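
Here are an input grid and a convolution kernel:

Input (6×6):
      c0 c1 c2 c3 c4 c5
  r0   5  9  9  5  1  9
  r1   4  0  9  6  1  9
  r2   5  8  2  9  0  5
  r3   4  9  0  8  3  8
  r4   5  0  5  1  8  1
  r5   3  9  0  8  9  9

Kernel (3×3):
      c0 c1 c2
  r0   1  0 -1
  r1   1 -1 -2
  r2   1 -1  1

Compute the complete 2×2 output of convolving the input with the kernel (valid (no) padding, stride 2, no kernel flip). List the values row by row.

Output[0,0]: The receptive field on the input at this output position is [5 9 9 / 4 0 9 / 5 8 2]. Elementwise product with the kernel and sum: 5·1 + 9·-1 + 4·1 + 0·-1 + 9·-2 + 5·1 + 8·-1 + 2·1.
Output[0,1]: The receptive field on the input at this output position is [9 5 1 / 9 6 1 / 2 9 0]. Elementwise product with the kernel and sum: 9·1 + 1·-1 + 9·1 + 6·-1 + 1·-2 + 2·1 + 9·-1 + 0·1.

-19 2
8 0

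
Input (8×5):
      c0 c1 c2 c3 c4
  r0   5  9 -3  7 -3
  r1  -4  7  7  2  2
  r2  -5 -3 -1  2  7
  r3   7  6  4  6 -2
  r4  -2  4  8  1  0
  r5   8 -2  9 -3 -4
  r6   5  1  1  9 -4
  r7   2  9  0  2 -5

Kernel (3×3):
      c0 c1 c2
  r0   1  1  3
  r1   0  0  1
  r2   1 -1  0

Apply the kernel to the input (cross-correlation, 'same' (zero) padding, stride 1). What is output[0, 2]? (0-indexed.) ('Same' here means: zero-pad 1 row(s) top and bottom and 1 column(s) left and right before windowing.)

The receptive field on the zero-padded input at this output position is [0 0 0 / 9 -3 7 / 7 7 2]. Elementwise product with the kernel and sum: 0·1 + 0·1 + 0·3 + 7·1 + 7·1 + 7·-1.

7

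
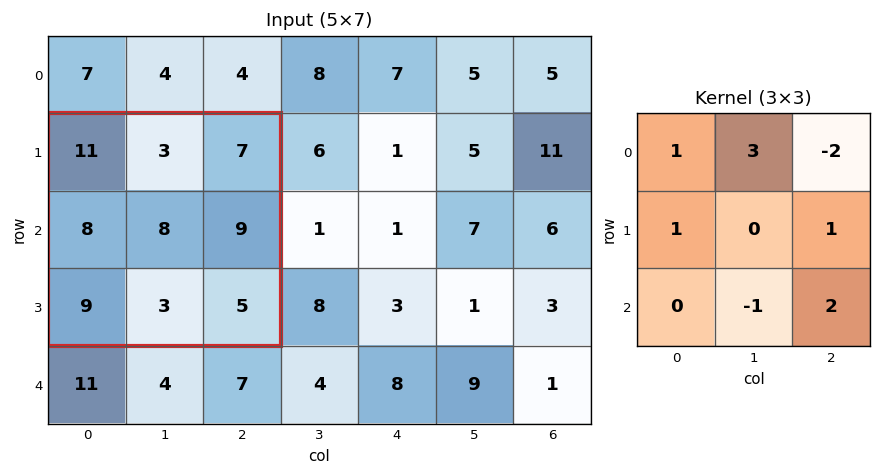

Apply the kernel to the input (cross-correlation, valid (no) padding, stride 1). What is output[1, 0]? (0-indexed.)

30

The receptive field on the input at this output position is [11 3 7 / 8 8 9 / 9 3 5]. Elementwise product with the kernel and sum: 11·1 + 3·3 + 7·-2 + 8·1 + 9·1 + 3·-1 + 5·2.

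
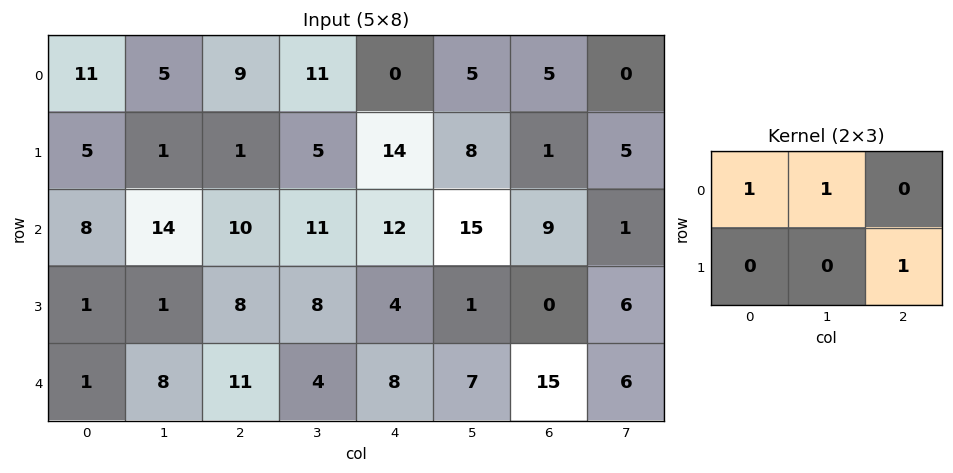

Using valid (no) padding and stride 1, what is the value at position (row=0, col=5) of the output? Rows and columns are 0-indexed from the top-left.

The receptive field on the input at this output position is [5 5 0 / 8 1 5]. Elementwise product with the kernel and sum: 5·1 + 5·1 + 5·1.

15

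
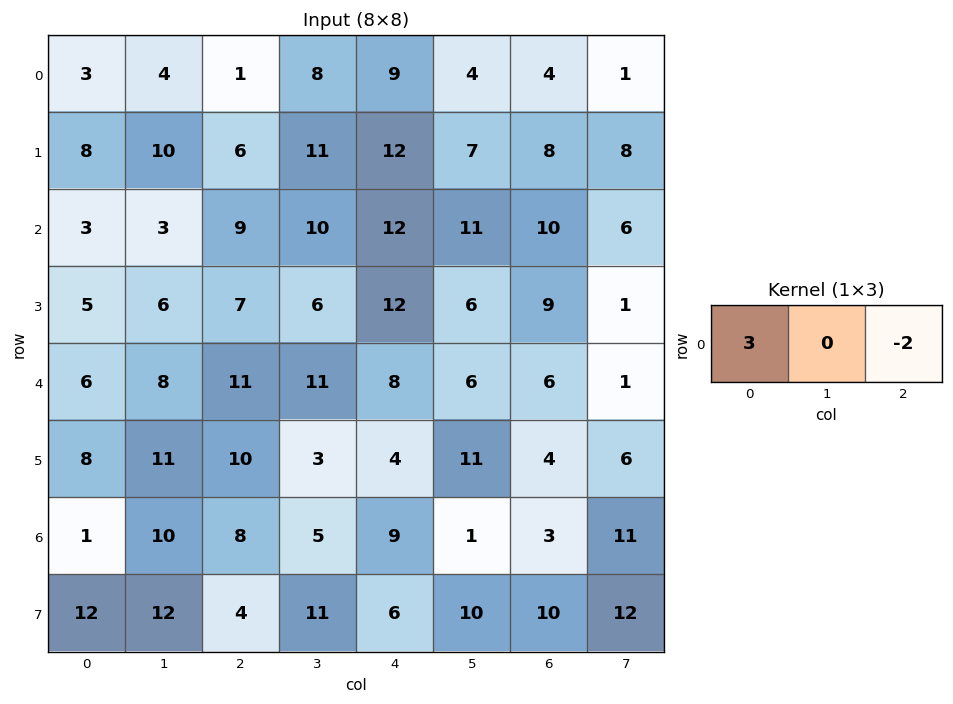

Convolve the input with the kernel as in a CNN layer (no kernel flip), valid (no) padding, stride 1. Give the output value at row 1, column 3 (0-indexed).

The receptive field on the input at this output position is [11 12 7]. Elementwise product with the kernel and sum: 11·3 + 7·-2.

19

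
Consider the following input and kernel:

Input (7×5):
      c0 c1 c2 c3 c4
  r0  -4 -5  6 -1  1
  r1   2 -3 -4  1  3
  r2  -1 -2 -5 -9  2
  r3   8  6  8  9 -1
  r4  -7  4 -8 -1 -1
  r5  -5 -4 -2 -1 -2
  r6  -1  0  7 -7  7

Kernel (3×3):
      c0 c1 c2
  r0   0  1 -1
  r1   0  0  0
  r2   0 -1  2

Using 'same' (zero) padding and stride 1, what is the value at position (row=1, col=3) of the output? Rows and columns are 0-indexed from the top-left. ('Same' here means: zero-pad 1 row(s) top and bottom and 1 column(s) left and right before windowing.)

11

The receptive field on the zero-padded input at this output position is [6 -1 1 / -4 1 3 / -5 -9 2]. Elementwise product with the kernel and sum: -1·1 + 1·-1 + -9·-1 + 2·2.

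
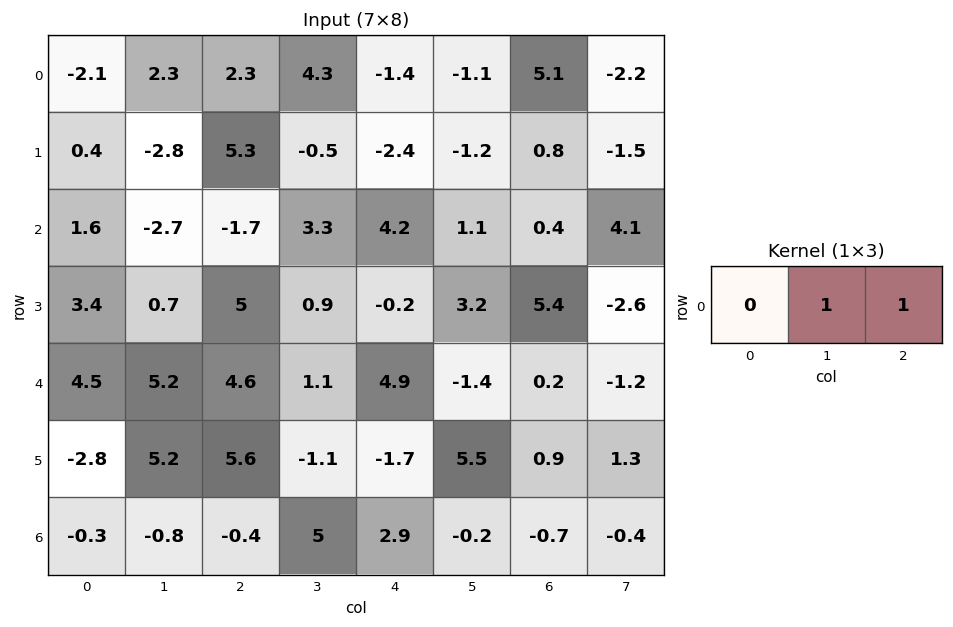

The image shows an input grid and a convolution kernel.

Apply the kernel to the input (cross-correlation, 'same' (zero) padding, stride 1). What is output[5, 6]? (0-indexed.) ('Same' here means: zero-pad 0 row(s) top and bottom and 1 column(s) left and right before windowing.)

2.2

The receptive field on the zero-padded input at this output position is [5.5 0.9 1.3]. Elementwise product with the kernel and sum: 0.9·1 + 1.3·1.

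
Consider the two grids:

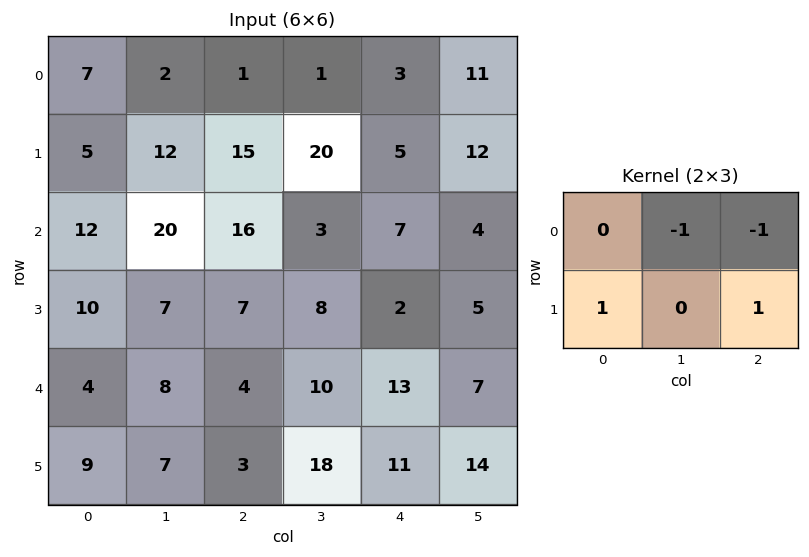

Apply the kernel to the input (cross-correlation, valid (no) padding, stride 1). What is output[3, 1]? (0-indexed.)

3

The receptive field on the input at this output position is [7 7 8 / 8 4 10]. Elementwise product with the kernel and sum: 7·-1 + 8·-1 + 8·1 + 10·1.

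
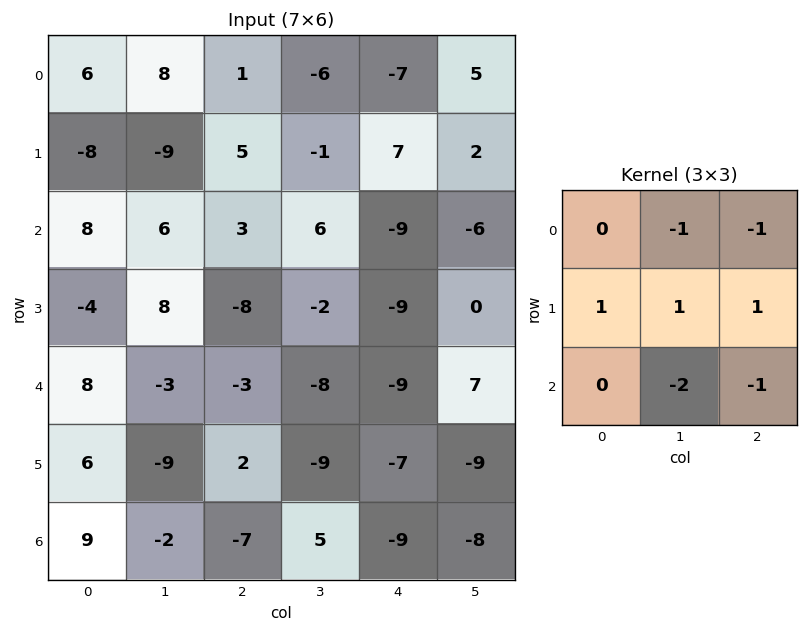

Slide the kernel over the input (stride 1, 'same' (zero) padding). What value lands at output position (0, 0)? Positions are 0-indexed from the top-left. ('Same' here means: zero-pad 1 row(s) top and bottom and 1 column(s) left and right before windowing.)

The receptive field on the zero-padded input at this output position is [0 0 0 / 0 6 8 / 0 -8 -9]. Elementwise product with the kernel and sum: 0·-1 + 0·-1 + 0·1 + 6·1 + 8·1 + -8·-2 + -9·-1.

39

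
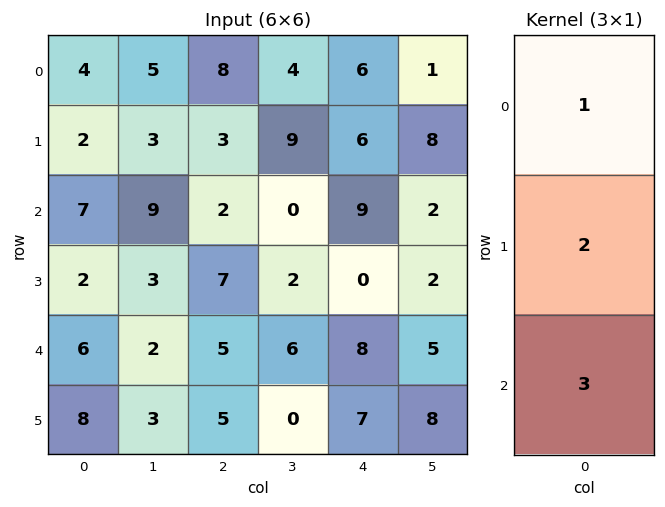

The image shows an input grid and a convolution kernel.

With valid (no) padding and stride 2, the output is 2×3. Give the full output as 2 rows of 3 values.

Output[0,0]: The receptive field on the input at this output position is [4 / 2 / 7]. Elementwise product with the kernel and sum: 4·1 + 2·2 + 7·3.

29 20 45
29 31 33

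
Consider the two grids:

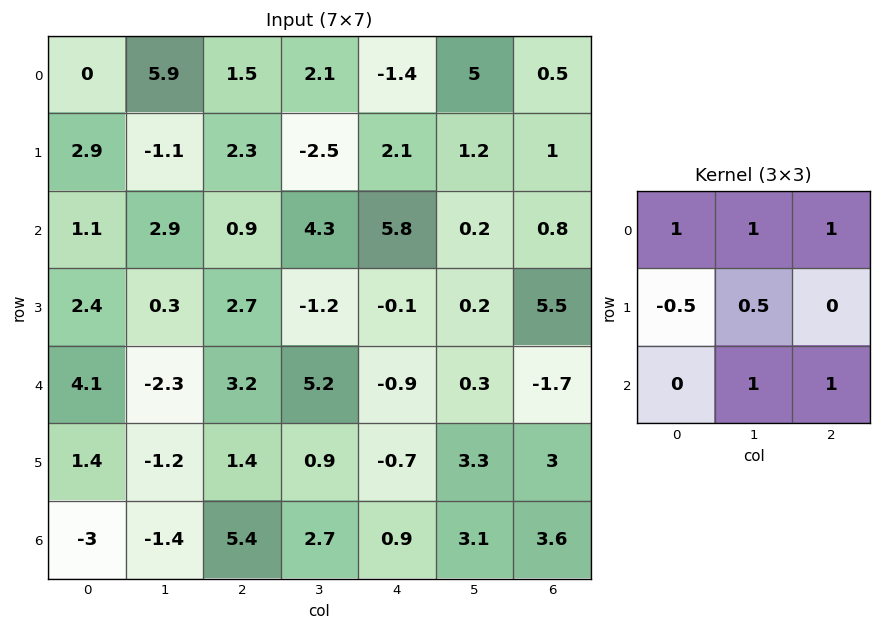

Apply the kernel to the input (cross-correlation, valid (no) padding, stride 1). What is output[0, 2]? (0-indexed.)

9.9

The receptive field on the input at this output position is [1.5 2.1 -1.4 / 2.3 -2.5 2.1 / 0.9 4.3 5.8]. Elementwise product with the kernel and sum: 1.5·1 + 2.1·1 + -1.4·1 + 2.3·-0.5 + -2.5·0.5 + 4.3·1 + 5.8·1.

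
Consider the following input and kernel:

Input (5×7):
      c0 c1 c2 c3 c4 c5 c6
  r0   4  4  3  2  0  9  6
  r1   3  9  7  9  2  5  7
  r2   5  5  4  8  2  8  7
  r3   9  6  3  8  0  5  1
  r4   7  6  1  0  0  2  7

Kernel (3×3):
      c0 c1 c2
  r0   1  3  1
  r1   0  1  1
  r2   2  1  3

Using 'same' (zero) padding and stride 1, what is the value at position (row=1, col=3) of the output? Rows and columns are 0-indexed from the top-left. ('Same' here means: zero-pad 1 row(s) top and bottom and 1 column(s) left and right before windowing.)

42

The receptive field on the zero-padded input at this output position is [3 2 0 / 7 9 2 / 4 8 2]. Elementwise product with the kernel and sum: 3·1 + 2·3 + 0·1 + 9·1 + 2·1 + 4·2 + 8·1 + 2·3.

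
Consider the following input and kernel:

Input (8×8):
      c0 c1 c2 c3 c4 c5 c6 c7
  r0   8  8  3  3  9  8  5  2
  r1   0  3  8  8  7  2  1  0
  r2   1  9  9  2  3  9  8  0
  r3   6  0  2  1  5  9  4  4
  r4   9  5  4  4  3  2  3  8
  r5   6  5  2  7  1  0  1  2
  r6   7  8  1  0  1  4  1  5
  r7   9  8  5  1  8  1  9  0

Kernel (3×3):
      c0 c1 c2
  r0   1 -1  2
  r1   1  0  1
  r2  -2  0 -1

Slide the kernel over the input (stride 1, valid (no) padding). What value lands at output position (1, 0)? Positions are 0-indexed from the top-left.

The receptive field on the input at this output position is [0 3 8 / 1 9 9 / 6 0 2]. Elementwise product with the kernel and sum: 0·1 + 3·-1 + 8·2 + 1·1 + 9·1 + 6·-2 + 2·-1.

9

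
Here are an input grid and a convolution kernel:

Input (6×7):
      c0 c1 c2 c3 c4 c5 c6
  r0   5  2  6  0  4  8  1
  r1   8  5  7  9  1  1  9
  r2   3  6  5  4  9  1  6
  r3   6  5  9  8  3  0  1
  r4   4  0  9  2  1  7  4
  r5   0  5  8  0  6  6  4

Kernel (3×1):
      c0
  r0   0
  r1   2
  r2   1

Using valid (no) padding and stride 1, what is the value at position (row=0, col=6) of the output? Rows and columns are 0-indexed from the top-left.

The receptive field on the input at this output position is [1 / 9 / 6]. Elementwise product with the kernel and sum: 9·2 + 6·1.

24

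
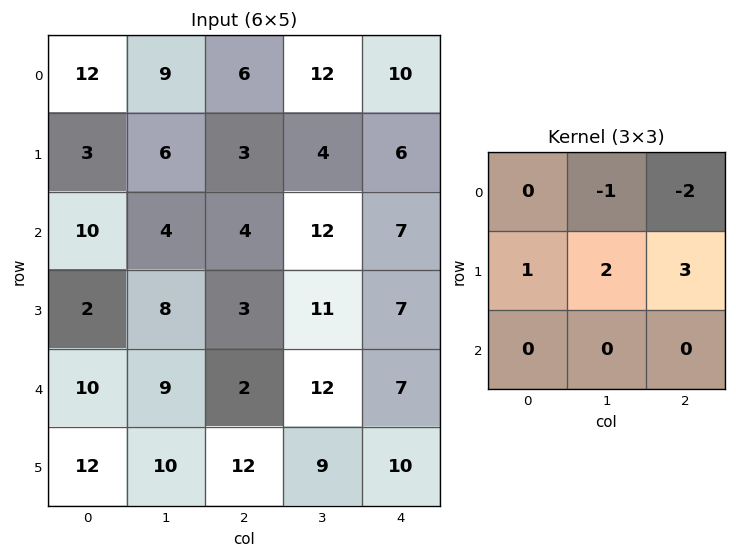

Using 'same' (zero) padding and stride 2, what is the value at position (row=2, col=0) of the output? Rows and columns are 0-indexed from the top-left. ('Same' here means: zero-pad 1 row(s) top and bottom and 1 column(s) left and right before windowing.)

The receptive field on the zero-padded input at this output position is [0 2 8 / 0 10 9 / 0 12 10]. Elementwise product with the kernel and sum: 2·-1 + 8·-2 + 0·1 + 10·2 + 9·3.

29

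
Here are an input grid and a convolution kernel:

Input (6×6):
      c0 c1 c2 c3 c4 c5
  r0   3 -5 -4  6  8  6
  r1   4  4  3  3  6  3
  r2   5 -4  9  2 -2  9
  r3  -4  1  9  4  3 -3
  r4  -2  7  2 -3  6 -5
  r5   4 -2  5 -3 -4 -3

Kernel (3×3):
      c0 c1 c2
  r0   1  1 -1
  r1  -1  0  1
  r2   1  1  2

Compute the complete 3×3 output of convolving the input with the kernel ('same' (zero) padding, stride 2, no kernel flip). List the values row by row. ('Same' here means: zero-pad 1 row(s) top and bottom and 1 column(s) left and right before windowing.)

7 24 15
-6 28 14
2 -7 -5

Output[0,0]: The receptive field on the zero-padded input at this output position is [0 0 0 / 0 3 -5 / 0 4 4]. Elementwise product with the kernel and sum: 0·1 + 0·1 + 0·-1 + 0·-1 + -5·1 + 0·1 + 4·1 + 4·2.
Output[0,1]: The receptive field on the zero-padded input at this output position is [0 0 0 / -5 -4 6 / 4 3 3]. Elementwise product with the kernel and sum: 0·1 + 0·1 + 0·-1 + -5·-1 + 6·1 + 4·1 + 3·1 + 3·2.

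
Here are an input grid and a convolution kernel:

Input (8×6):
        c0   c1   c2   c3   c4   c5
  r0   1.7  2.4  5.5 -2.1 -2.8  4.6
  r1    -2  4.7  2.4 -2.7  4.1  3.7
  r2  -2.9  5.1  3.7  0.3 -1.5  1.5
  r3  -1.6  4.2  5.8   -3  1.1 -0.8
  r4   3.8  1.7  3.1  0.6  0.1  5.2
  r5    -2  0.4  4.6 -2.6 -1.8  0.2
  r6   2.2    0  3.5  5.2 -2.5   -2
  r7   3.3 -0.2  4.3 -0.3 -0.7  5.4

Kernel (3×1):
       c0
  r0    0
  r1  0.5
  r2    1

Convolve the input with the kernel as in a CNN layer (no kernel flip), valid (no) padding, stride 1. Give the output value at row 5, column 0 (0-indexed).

4.4

The receptive field on the input at this output position is [-2 / 2.2 / 3.3]. Elementwise product with the kernel and sum: 2.2·0.5 + 3.3·1.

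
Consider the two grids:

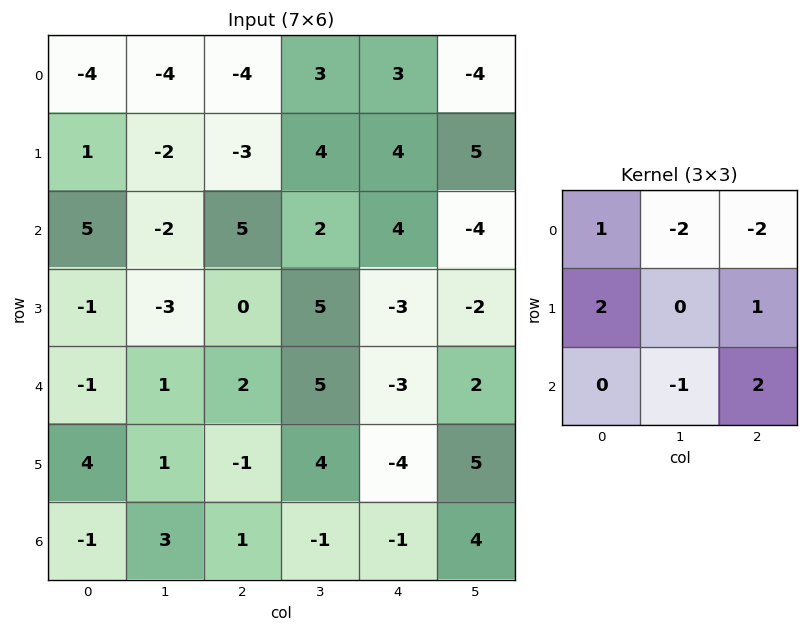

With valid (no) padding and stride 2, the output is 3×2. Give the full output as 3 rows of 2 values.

23 -12
0 -21
-1 -9

Output[0,0]: The receptive field on the input at this output position is [-4 -4 -4 / 1 -2 -3 / 5 -2 5]. Elementwise product with the kernel and sum: -4·1 + -4·-2 + -4·-2 + 1·2 + -3·1 + -2·-1 + 5·2.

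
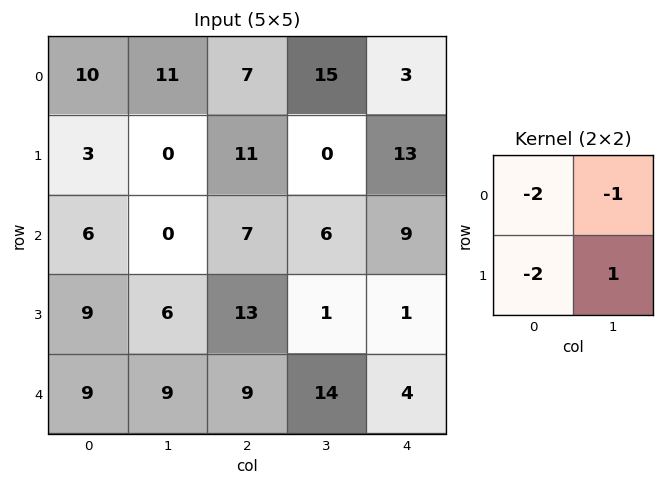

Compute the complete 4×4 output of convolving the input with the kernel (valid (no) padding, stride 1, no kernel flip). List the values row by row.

-37 -18 -51 -20
-18 -4 -30 -16
-24 -6 -45 -22
-33 -34 -31 -27

Output[0,0]: The receptive field on the input at this output position is [10 11 / 3 0]. Elementwise product with the kernel and sum: 10·-2 + 11·-1 + 3·-2 + 0·1.
Output[0,1]: The receptive field on the input at this output position is [11 7 / 0 11]. Elementwise product with the kernel and sum: 11·-2 + 7·-1 + 0·-2 + 11·1.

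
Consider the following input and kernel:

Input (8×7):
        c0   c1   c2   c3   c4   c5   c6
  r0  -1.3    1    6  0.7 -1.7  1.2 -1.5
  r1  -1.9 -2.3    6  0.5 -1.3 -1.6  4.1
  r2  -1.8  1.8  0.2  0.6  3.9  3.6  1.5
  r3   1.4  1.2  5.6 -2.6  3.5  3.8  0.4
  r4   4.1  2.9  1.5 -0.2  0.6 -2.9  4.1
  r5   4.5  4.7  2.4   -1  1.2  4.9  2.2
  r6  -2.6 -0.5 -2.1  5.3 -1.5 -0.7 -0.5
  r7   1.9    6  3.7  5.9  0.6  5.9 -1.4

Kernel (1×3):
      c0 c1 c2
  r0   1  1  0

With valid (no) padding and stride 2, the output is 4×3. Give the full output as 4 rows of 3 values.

-0.3 6.7 -0.5
0 0.8 7.5
7 1.3 -2.3
-3.1 3.2 -2.2

Output[0,0]: The receptive field on the input at this output position is [-1.3 1 6]. Elementwise product with the kernel and sum: -1.3·1 + 1·1.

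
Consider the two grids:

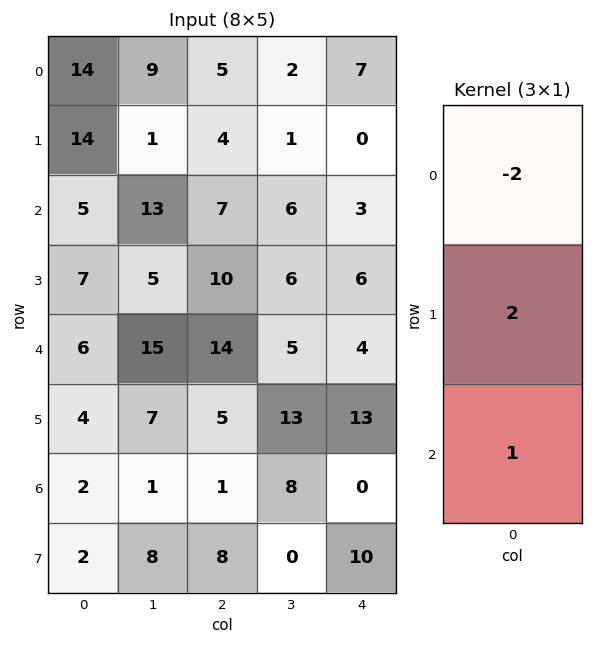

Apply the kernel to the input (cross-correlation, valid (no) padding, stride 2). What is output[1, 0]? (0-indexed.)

10

The receptive field on the input at this output position is [5 / 7 / 6]. Elementwise product with the kernel and sum: 5·-2 + 7·2 + 6·1.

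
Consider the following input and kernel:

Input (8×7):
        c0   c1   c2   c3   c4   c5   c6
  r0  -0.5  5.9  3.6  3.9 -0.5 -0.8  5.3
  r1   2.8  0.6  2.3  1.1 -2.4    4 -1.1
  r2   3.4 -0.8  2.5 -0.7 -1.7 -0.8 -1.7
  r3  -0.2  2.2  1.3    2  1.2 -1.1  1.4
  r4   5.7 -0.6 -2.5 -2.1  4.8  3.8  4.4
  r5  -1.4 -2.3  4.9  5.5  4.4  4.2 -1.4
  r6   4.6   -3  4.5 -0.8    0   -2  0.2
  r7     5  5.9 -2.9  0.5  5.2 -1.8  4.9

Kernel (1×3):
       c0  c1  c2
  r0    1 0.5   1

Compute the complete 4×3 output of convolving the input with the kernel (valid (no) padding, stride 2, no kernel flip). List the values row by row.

Output[0,0]: The receptive field on the input at this output position is [-0.5 5.9 3.6]. Elementwise product with the kernel and sum: -0.5·1 + 5.9·0.5 + 3.6·1.

6.05 5.05 4.4
5.5 0.45 -3.8
2.9 1.25 11.1
7.6 4.1 -0.8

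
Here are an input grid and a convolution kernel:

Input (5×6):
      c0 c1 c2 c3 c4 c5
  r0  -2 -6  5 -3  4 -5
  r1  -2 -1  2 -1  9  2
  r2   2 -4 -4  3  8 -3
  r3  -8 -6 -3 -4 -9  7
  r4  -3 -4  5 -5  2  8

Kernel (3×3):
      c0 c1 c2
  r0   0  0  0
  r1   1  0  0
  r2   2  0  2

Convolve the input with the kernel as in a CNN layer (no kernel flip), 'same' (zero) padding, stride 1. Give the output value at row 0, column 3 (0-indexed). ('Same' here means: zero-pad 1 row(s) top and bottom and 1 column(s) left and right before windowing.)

27

The receptive field on the zero-padded input at this output position is [0 0 0 / 5 -3 4 / 2 -1 9]. Elementwise product with the kernel and sum: 5·1 + 2·2 + 9·2.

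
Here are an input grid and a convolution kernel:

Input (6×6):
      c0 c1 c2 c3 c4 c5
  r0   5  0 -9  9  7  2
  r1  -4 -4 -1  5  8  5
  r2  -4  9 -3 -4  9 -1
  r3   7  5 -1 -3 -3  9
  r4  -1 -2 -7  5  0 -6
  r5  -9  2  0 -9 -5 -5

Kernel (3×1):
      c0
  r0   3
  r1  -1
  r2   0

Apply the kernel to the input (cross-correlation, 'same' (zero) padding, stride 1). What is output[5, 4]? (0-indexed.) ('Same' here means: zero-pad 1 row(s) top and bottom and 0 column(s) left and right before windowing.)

The receptive field on the zero-padded input at this output position is [0 / -5 / 0]. Elementwise product with the kernel and sum: 0·3 + -5·-1.

5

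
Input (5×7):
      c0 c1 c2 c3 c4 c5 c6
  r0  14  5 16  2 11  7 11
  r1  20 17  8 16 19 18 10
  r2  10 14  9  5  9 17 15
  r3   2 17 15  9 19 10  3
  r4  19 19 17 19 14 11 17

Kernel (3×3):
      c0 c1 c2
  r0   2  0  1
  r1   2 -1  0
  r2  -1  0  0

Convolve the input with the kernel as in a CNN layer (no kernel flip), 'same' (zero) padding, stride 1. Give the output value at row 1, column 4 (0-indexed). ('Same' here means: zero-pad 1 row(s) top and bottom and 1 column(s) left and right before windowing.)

19

The receptive field on the zero-padded input at this output position is [2 11 7 / 16 19 18 / 5 9 17]. Elementwise product with the kernel and sum: 2·2 + 7·1 + 16·2 + 19·-1 + 5·-1.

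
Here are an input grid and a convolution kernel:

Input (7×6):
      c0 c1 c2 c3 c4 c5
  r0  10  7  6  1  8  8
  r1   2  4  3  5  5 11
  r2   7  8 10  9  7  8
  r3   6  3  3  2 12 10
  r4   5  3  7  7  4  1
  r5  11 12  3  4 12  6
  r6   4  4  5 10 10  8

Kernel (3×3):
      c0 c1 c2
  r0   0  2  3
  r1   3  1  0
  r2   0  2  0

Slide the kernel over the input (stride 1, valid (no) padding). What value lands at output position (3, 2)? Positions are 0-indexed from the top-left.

76

The receptive field on the input at this output position is [3 2 12 / 7 7 4 / 3 4 12]. Elementwise product with the kernel and sum: 2·2 + 12·3 + 7·3 + 7·1 + 4·2.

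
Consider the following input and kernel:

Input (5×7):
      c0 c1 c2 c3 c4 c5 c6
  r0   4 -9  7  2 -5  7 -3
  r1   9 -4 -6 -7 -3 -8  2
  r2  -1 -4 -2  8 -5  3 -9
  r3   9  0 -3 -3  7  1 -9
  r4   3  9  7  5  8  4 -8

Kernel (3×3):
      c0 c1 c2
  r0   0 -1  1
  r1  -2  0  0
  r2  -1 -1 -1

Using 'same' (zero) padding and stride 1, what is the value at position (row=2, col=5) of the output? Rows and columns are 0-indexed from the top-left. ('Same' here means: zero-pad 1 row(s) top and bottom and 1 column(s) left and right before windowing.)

21

The receptive field on the zero-padded input at this output position is [-3 -8 2 / -5 3 -9 / 7 1 -9]. Elementwise product with the kernel and sum: -8·-1 + 2·1 + -5·-2 + 7·-1 + 1·-1 + -9·-1.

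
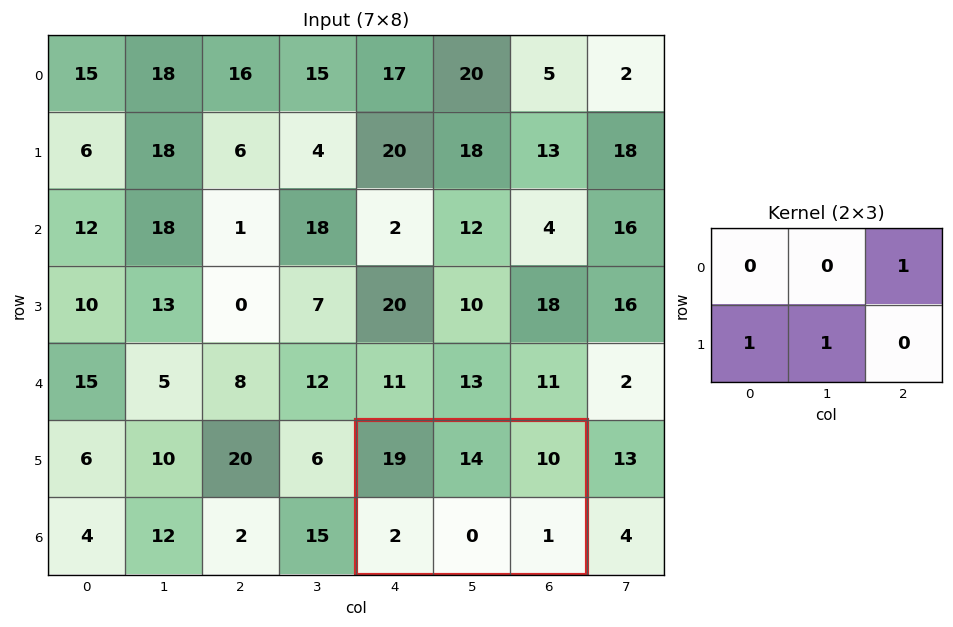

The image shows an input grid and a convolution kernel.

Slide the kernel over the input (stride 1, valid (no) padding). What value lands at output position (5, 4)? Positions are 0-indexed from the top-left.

12

The receptive field on the input at this output position is [19 14 10 / 2 0 1]. Elementwise product with the kernel and sum: 10·1 + 2·1 + 0·1.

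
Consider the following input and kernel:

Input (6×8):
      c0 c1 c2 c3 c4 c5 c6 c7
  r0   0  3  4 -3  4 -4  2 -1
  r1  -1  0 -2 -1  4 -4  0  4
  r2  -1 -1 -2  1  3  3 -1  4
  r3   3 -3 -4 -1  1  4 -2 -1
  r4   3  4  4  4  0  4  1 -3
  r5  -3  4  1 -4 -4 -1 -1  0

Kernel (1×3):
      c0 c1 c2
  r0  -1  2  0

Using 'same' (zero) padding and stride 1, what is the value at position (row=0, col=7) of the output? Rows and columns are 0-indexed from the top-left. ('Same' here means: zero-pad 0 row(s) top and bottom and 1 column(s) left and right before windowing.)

-4

The receptive field on the zero-padded input at this output position is [2 -1 0]. Elementwise product with the kernel and sum: 2·-1 + -1·2.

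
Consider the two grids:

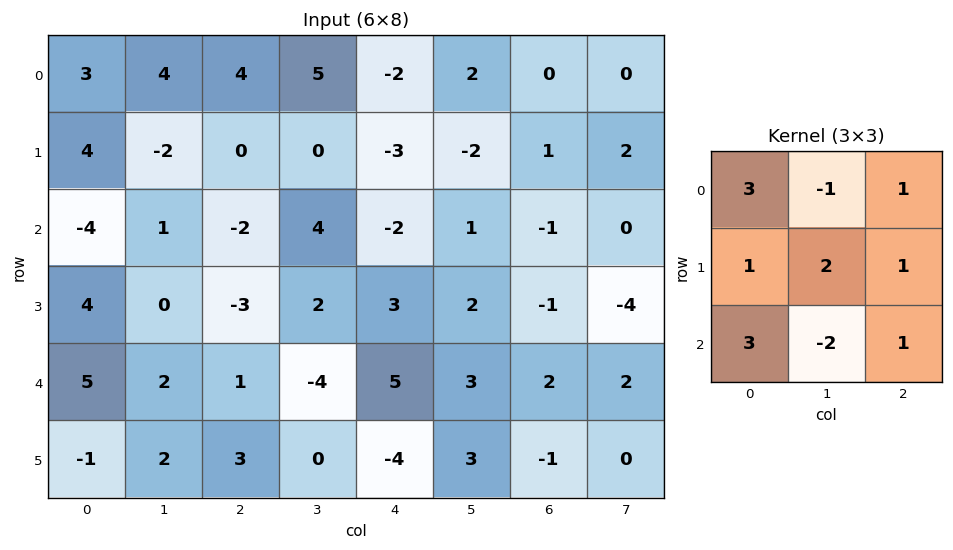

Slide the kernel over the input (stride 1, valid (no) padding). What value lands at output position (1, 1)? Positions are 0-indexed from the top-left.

The receptive field on the input at this output position is [-2 0 0 / 1 -2 4 / 0 -3 2]. Elementwise product with the kernel and sum: -2·3 + 0·-1 + 0·1 + 1·1 + -2·2 + 4·1 + 0·3 + -3·-2 + 2·1.

3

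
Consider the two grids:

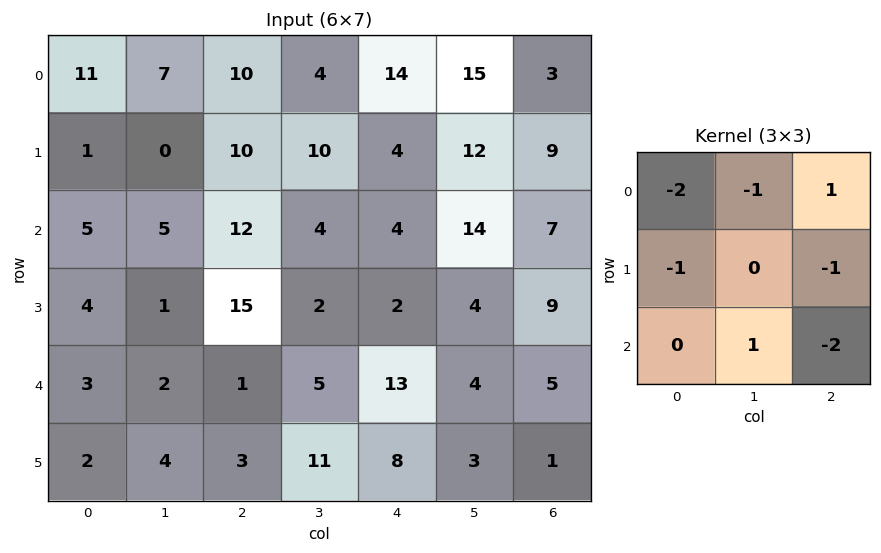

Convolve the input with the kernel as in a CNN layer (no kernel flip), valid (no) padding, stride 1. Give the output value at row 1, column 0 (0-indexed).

-38

The receptive field on the input at this output position is [1 0 10 / 5 5 12 / 4 1 15]. Elementwise product with the kernel and sum: 1·-2 + 0·-1 + 10·1 + 5·-1 + 12·-1 + 1·1 + 15·-2.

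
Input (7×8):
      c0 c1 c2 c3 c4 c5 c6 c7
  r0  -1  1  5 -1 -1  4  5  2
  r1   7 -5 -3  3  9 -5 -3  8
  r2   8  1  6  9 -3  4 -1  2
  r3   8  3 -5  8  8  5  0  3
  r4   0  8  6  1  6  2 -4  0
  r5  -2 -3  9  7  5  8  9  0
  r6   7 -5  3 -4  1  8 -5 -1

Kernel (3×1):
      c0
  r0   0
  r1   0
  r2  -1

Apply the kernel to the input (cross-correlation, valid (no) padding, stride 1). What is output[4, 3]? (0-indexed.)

The receptive field on the input at this output position is [1 / 7 / -4]. Elementwise product with the kernel and sum: -4·-1.

4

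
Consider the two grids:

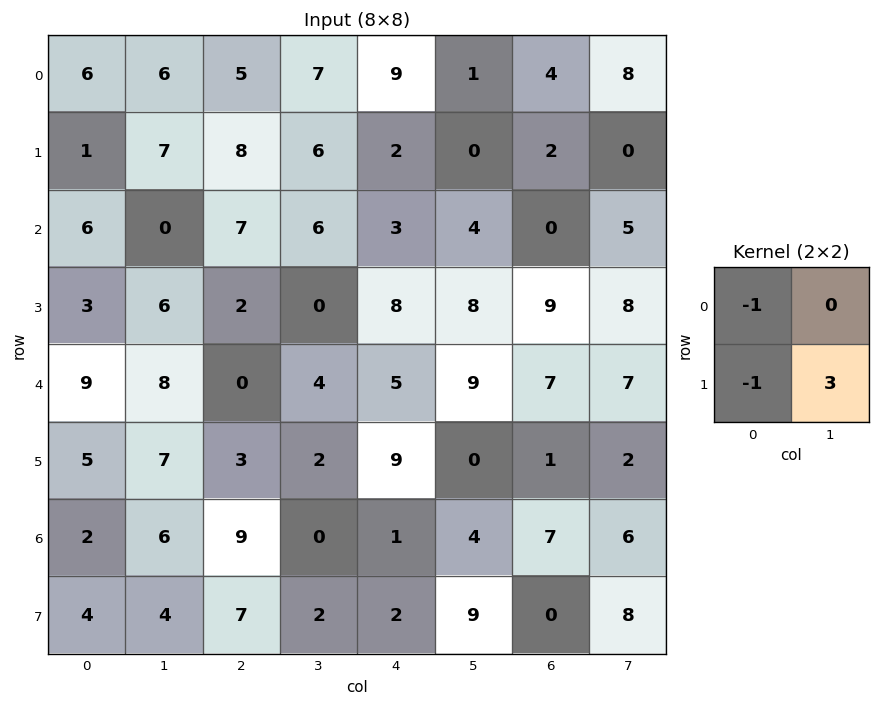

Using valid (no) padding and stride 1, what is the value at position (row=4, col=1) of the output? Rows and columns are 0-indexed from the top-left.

-6

The receptive field on the input at this output position is [8 0 / 7 3]. Elementwise product with the kernel and sum: 8·-1 + 7·-1 + 3·3.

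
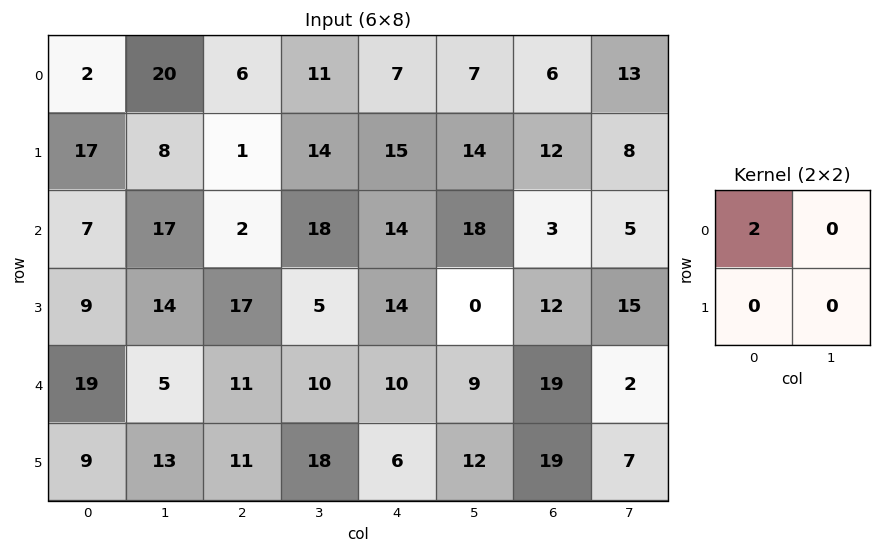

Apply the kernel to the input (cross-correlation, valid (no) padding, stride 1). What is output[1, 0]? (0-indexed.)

34

The receptive field on the input at this output position is [17 8 / 7 17]. Elementwise product with the kernel and sum: 17·2.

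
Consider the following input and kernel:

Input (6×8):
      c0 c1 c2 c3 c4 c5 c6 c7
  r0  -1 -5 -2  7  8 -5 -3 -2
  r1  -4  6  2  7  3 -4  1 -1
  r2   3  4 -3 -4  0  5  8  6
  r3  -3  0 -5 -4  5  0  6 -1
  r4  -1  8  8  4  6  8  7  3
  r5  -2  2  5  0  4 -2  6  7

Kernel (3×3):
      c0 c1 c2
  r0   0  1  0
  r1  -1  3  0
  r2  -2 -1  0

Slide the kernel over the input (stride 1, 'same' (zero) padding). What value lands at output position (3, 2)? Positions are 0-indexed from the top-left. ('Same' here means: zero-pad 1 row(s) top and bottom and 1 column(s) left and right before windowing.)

-42

The receptive field on the zero-padded input at this output position is [4 -3 -4 / 0 -5 -4 / 8 8 4]. Elementwise product with the kernel and sum: -3·1 + 0·-1 + -5·3 + 8·-2 + 8·-1.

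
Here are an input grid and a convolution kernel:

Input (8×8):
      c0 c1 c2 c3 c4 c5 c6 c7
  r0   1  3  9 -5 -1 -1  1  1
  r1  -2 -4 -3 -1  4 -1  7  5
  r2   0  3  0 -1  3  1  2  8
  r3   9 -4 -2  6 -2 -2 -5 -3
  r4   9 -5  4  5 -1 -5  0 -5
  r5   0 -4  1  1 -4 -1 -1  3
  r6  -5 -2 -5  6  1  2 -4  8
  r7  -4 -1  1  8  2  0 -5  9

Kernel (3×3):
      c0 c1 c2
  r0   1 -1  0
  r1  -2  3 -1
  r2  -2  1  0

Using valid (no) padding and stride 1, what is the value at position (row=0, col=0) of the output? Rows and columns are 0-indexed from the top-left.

The receptive field on the input at this output position is [1 3 9 / -2 -4 -3 / 0 3 0]. Elementwise product with the kernel and sum: 1·1 + 3·-1 + -2·-2 + -4·3 + -3·-1 + 0·-2 + 3·1.

-4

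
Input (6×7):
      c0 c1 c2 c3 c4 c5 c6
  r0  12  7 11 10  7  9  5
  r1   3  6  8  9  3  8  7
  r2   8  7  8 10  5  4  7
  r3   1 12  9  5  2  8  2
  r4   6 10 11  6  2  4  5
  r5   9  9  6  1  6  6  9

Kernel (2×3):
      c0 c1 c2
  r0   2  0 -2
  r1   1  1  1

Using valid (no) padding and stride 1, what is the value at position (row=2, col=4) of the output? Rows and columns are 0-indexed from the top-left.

The receptive field on the input at this output position is [5 4 7 / 2 8 2]. Elementwise product with the kernel and sum: 5·2 + 7·-2 + 2·1 + 8·1 + 2·1.

8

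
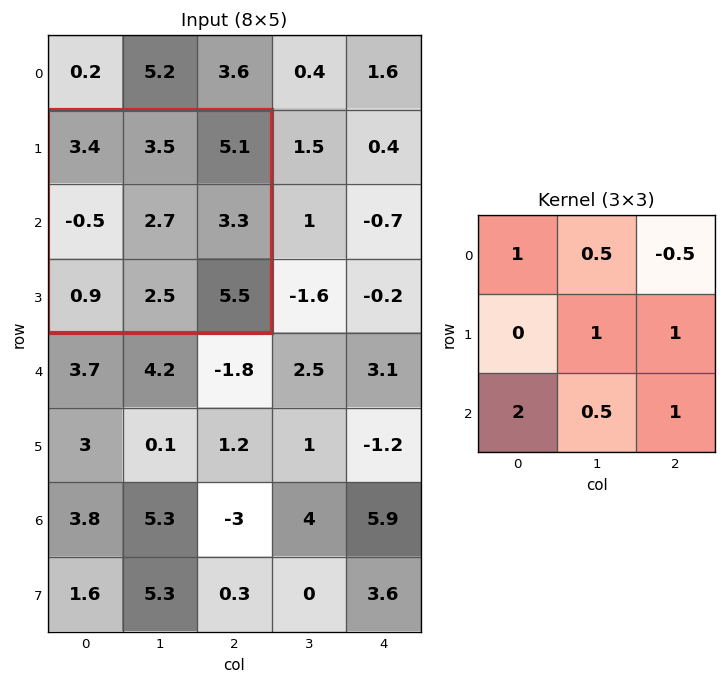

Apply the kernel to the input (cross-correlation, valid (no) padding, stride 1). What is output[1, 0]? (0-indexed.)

The receptive field on the input at this output position is [3.4 3.5 5.1 / -0.5 2.7 3.3 / 0.9 2.5 5.5]. Elementwise product with the kernel and sum: 3.4·1 + 3.5·0.5 + 5.1·-0.5 + 2.7·1 + 3.3·1 + 0.9·2 + 2.5·0.5 + 5.5·1.

17.15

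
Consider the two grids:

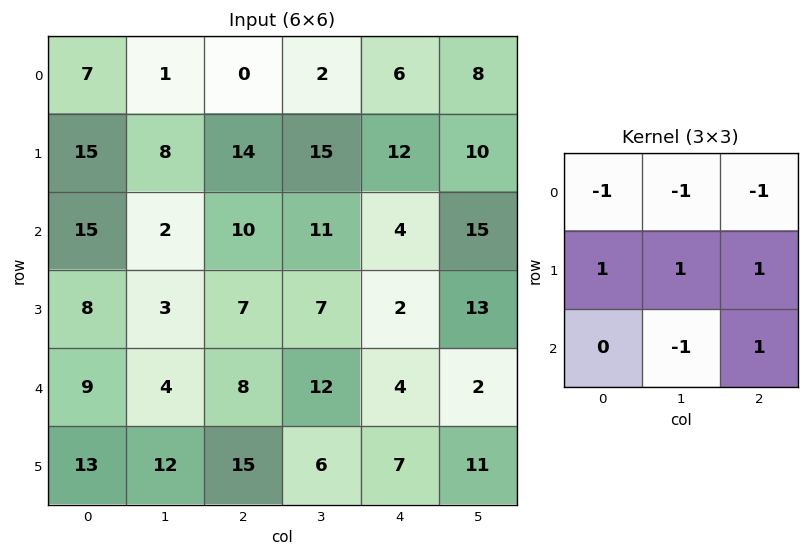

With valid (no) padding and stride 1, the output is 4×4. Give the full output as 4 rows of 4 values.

Output[0,0]: The receptive field on the input at this output position is [7 1 0 / 15 8 14 / 15 2 10]. Elementwise product with the kernel and sum: 7·-1 + 1·-1 + 0·-1 + 15·1 + 8·1 + 14·1 + 2·-1 + 10·1.
Output[0,1]: The receptive field on the input at this output position is [1 0 2 / 8 14 15 / 2 10 11]. Elementwise product with the kernel and sum: 1·-1 + 0·-1 + 2·-1 + 8·1 + 14·1 + 15·1 + 10·-1 + 11·1.

37 35 26 32
-6 -14 -21 4
-5 -2 -17 -10
6 -2 9 0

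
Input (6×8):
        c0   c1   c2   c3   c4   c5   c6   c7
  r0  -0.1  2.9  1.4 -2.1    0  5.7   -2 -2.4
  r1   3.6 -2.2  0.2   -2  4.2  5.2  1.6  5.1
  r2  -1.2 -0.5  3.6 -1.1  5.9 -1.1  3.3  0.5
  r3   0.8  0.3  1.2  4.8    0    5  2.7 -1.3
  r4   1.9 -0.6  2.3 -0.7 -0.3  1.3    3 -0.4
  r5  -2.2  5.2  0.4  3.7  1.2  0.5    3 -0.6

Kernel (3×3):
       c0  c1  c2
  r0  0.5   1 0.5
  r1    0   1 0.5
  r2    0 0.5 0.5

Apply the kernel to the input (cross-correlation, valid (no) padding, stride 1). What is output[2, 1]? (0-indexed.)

The receptive field on the input at this output position is [-0.5 3.6 -1.1 / 0.3 1.2 4.8 / -0.6 2.3 -0.7]. Elementwise product with the kernel and sum: -0.5·0.5 + 3.6·1 + -1.1·0.5 + 1.2·1 + 4.8·0.5 + 2.3·0.5 + -0.7·0.5.

7.2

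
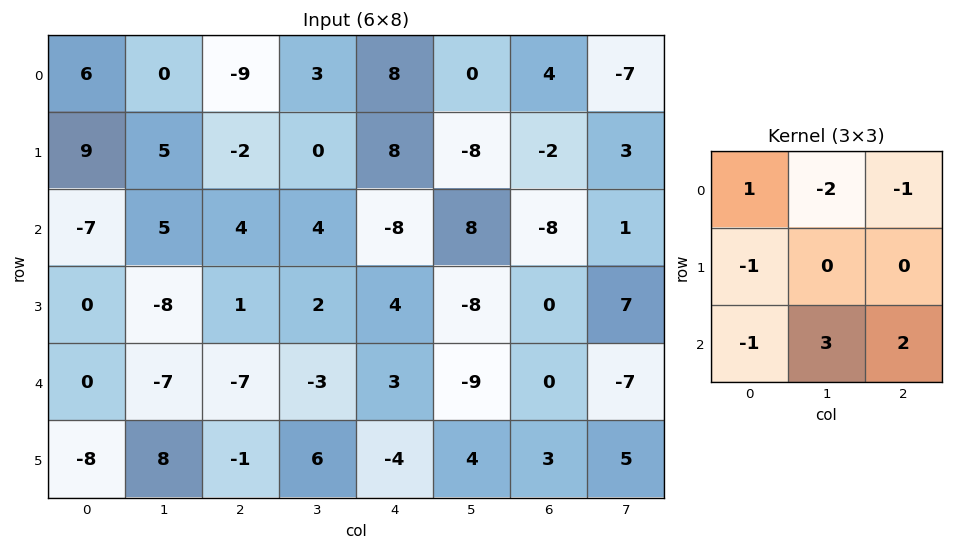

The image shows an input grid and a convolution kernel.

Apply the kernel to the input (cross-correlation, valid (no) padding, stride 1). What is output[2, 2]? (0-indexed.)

7

The receptive field on the input at this output position is [4 4 -8 / 1 2 4 / -7 -3 3]. Elementwise product with the kernel and sum: 4·1 + 4·-2 + -8·-1 + 1·-1 + -7·-1 + -3·3 + 3·2.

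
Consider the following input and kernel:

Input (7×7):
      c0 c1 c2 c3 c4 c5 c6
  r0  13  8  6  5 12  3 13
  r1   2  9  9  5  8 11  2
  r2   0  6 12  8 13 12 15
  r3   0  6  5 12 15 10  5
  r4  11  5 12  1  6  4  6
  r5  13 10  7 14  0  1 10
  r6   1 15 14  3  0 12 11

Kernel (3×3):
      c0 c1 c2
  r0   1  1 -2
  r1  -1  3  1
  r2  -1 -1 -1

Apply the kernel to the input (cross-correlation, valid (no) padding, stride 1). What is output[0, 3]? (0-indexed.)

The receptive field on the input at this output position is [5 12 3 / 5 8 11 / 8 13 12]. Elementwise product with the kernel and sum: 5·1 + 12·1 + 3·-2 + 5·-1 + 8·3 + 11·1 + 8·-1 + 13·-1 + 12·-1.

8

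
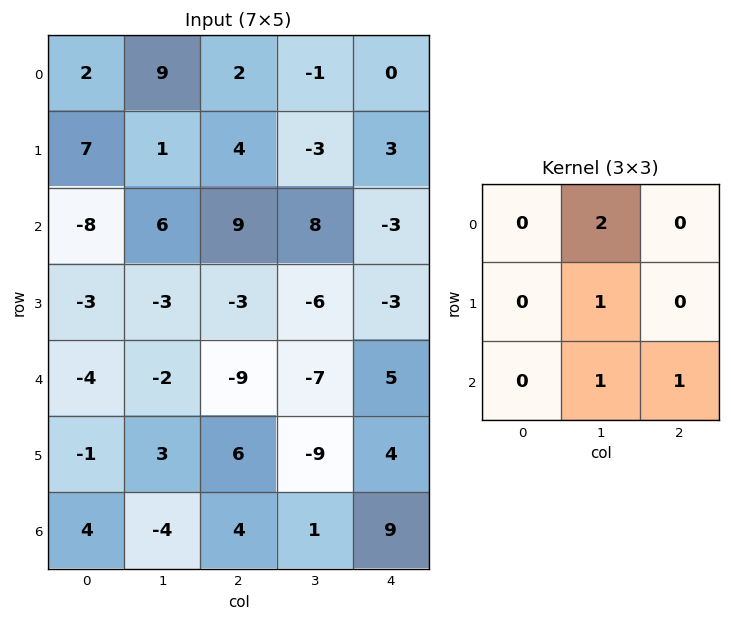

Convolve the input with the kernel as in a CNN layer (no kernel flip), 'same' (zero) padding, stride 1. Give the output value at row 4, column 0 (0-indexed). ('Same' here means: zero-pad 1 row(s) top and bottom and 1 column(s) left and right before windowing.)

The receptive field on the zero-padded input at this output position is [0 -3 -3 / 0 -4 -2 / 0 -1 3]. Elementwise product with the kernel and sum: -3·2 + -4·1 + -1·1 + 3·1.

-8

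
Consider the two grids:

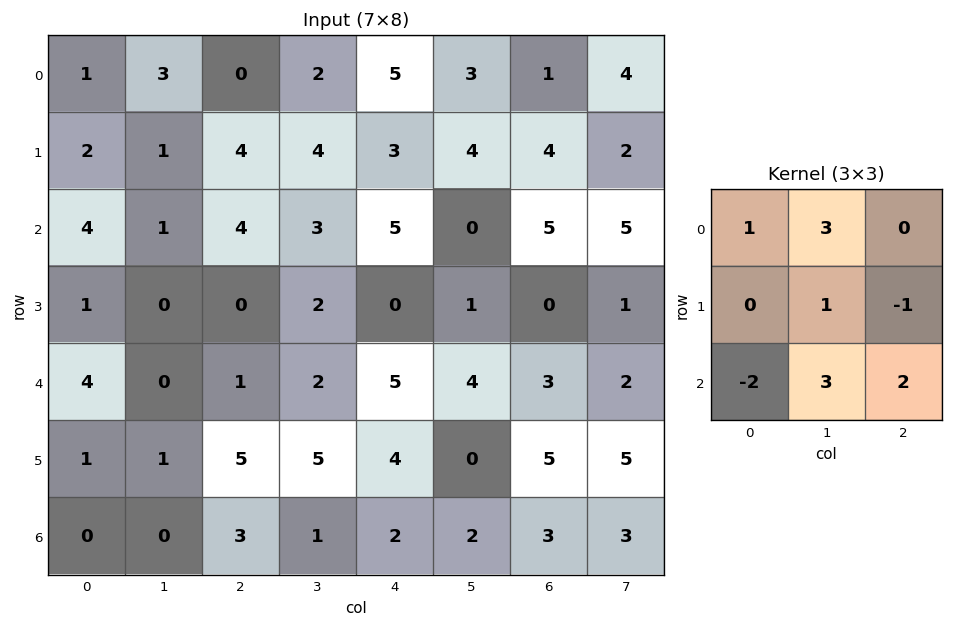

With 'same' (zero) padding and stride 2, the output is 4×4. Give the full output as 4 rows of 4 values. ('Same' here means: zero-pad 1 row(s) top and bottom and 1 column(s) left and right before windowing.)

6 16 11 5
12 18 16 16
12 22 5 27
3 18 17 15

Output[0,0]: The receptive field on the zero-padded input at this output position is [0 0 0 / 0 1 3 / 0 2 1]. Elementwise product with the kernel and sum: 0·1 + 0·3 + 1·1 + 3·-1 + 0·-2 + 2·3 + 1·2.
Output[0,1]: The receptive field on the zero-padded input at this output position is [0 0 0 / 3 0 2 / 1 4 4]. Elementwise product with the kernel and sum: 0·1 + 0·3 + 0·1 + 2·-1 + 1·-2 + 4·3 + 4·2.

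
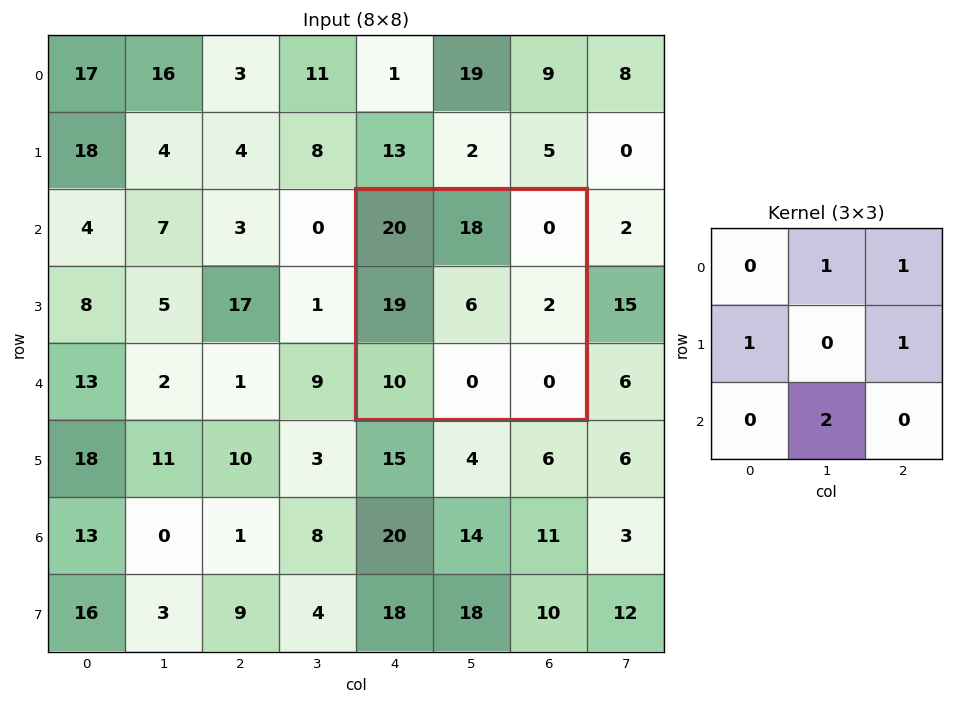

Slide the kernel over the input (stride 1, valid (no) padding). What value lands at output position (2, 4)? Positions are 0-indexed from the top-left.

The receptive field on the input at this output position is [20 18 0 / 19 6 2 / 10 0 0]. Elementwise product with the kernel and sum: 18·1 + 0·1 + 19·1 + 2·1 + 0·2.

39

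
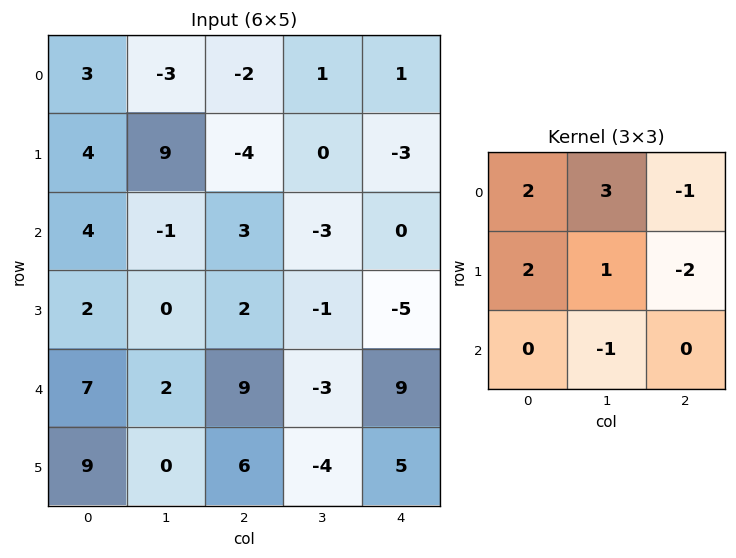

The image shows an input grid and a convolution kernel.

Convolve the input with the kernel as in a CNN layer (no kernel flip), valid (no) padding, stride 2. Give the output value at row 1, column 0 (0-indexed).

The receptive field on the input at this output position is [4 -1 3 / 2 0 2 / 7 2 9]. Elementwise product with the kernel and sum: 4·2 + -1·3 + 3·-1 + 2·2 + 0·1 + 2·-2 + 2·-1.

0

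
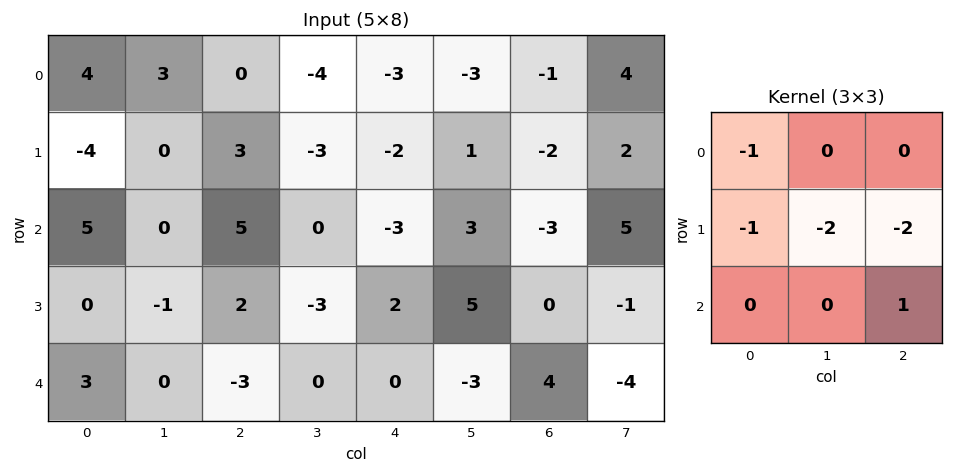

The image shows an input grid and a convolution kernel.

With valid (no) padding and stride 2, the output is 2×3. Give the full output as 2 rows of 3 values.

-1 4 4
-10 -5 -5

Output[0,0]: The receptive field on the input at this output position is [4 3 0 / -4 0 3 / 5 0 5]. Elementwise product with the kernel and sum: 4·-1 + -4·-1 + 0·-2 + 3·-2 + 5·1.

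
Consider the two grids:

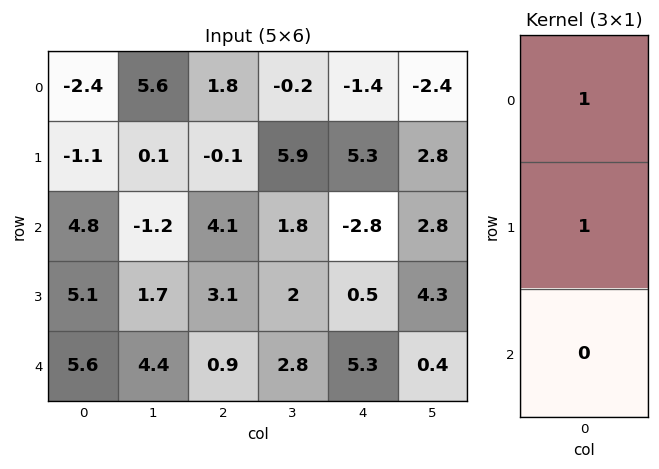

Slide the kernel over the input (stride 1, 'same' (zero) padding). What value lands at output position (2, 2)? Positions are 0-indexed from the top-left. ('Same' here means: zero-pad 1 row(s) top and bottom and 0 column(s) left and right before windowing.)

4

The receptive field on the zero-padded input at this output position is [-0.1 / 4.1 / 3.1]. Elementwise product with the kernel and sum: -0.1·1 + 4.1·1.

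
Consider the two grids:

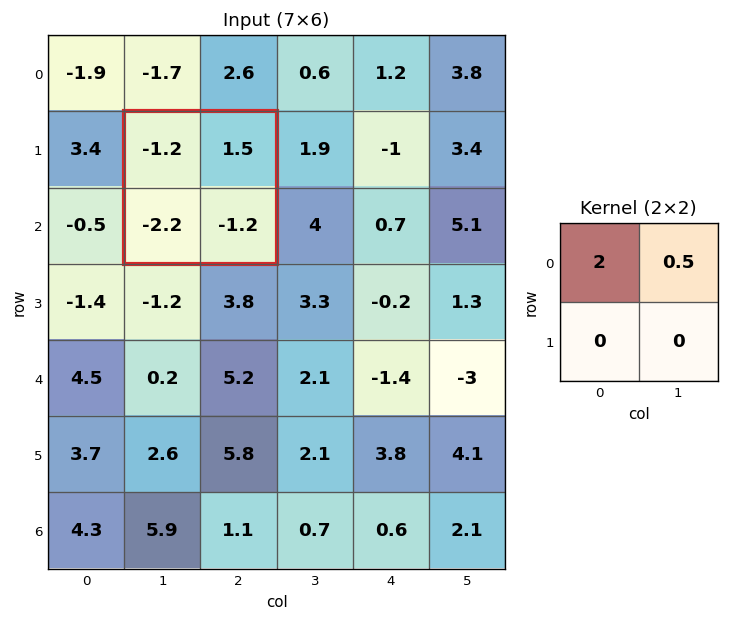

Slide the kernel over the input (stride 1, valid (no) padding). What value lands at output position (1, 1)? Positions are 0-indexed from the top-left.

The receptive field on the input at this output position is [-1.2 1.5 / -2.2 -1.2]. Elementwise product with the kernel and sum: -1.2·2 + 1.5·0.5.

-1.65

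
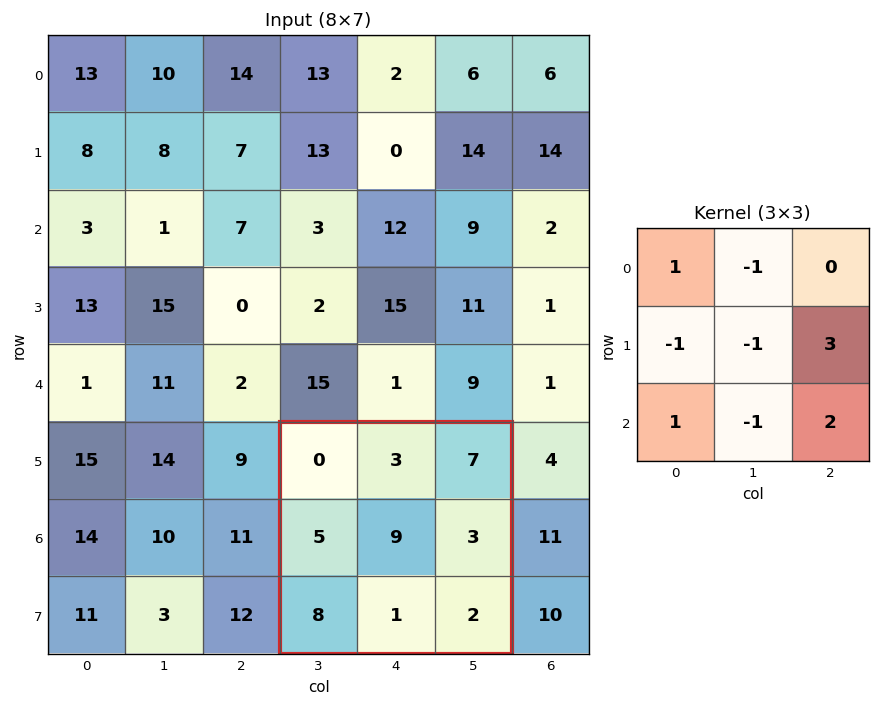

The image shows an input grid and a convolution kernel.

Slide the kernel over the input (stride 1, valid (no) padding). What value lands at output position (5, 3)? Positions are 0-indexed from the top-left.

3

The receptive field on the input at this output position is [0 3 7 / 5 9 3 / 8 1 2]. Elementwise product with the kernel and sum: 0·1 + 3·-1 + 5·-1 + 9·-1 + 3·3 + 8·1 + 1·-1 + 2·2.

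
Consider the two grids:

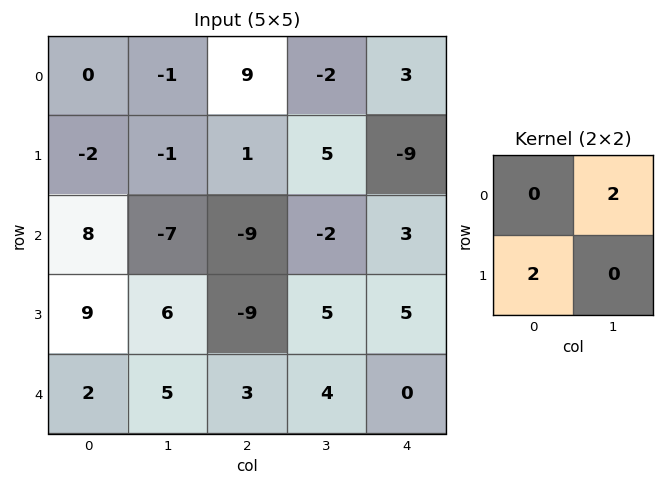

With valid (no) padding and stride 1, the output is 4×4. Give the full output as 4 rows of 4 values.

-6 16 -2 16
14 -12 -8 -22
4 -6 -22 16
16 -8 16 18

Output[0,0]: The receptive field on the input at this output position is [0 -1 / -2 -1]. Elementwise product with the kernel and sum: -1·2 + -2·2.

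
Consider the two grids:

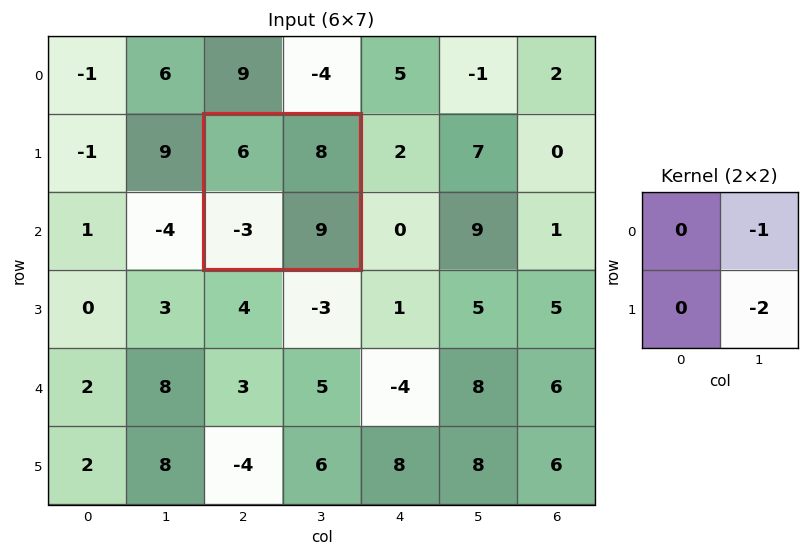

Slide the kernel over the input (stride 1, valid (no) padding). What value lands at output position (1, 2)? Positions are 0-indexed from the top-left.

The receptive field on the input at this output position is [6 8 / -3 9]. Elementwise product with the kernel and sum: 8·-1 + 9·-2.

-26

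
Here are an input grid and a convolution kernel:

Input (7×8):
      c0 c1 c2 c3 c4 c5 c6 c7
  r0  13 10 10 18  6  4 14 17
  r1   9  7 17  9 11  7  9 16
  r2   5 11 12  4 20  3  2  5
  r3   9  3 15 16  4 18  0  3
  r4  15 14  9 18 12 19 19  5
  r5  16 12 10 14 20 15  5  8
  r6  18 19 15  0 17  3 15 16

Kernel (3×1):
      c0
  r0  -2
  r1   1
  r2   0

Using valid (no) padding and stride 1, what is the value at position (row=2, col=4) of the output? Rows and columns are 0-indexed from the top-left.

The receptive field on the input at this output position is [20 / 4 / 12]. Elementwise product with the kernel and sum: 20·-2 + 4·1.

-36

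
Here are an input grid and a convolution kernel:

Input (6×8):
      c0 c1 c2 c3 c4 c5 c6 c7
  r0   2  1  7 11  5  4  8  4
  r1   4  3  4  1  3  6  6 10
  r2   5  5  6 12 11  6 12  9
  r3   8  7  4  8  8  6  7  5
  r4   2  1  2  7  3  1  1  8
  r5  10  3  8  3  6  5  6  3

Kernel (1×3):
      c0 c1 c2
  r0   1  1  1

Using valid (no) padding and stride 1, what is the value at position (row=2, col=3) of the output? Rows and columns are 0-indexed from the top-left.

The receptive field on the input at this output position is [12 11 6]. Elementwise product with the kernel and sum: 12·1 + 11·1 + 6·1.

29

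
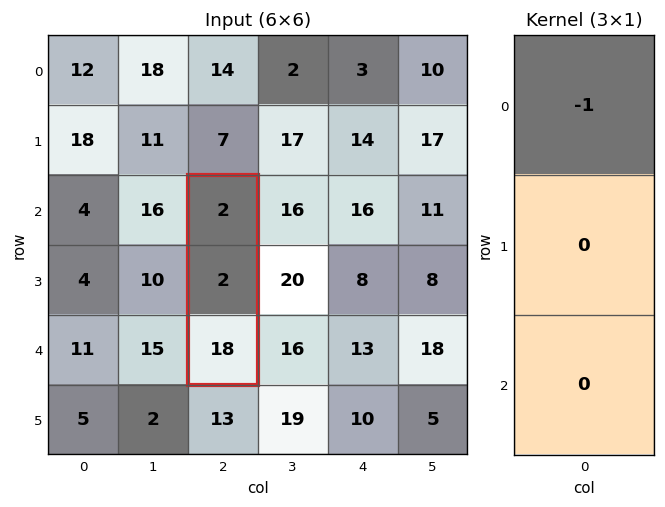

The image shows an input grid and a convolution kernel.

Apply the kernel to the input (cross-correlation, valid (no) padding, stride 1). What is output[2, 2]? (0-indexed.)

The receptive field on the input at this output position is [2 / 2 / 18]. Elementwise product with the kernel and sum: 2·-1.

-2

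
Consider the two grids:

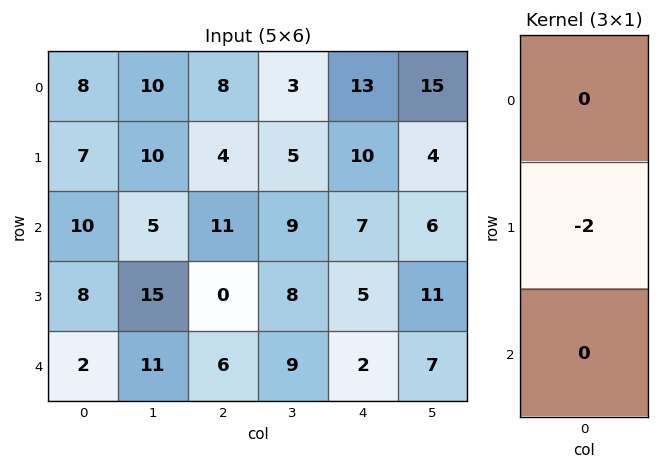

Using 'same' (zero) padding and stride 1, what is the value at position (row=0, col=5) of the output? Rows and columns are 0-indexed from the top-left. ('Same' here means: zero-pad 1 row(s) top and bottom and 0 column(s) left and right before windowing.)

The receptive field on the zero-padded input at this output position is [0 / 15 / 4]. Elementwise product with the kernel and sum: 15·-2.

-30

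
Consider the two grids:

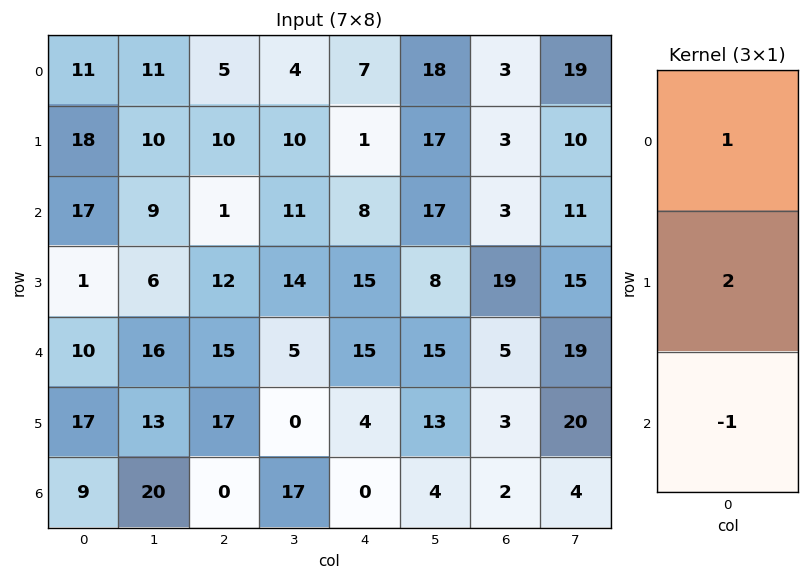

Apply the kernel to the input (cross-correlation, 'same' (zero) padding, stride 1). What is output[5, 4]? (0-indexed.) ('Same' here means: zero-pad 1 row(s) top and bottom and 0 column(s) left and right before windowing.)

The receptive field on the zero-padded input at this output position is [15 / 4 / 0]. Elementwise product with the kernel and sum: 15·1 + 4·2 + 0·-1.

23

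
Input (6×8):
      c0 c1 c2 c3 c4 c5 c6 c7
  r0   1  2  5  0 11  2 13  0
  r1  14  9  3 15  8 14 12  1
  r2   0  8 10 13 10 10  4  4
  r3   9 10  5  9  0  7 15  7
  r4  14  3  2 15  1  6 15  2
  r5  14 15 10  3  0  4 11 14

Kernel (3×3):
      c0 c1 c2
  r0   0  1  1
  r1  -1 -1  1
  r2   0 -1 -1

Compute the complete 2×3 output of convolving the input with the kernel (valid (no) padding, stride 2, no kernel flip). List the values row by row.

-31 -22 -9
-1 -7 1

Output[0,0]: The receptive field on the input at this output position is [1 2 5 / 14 9 3 / 0 8 10]. Elementwise product with the kernel and sum: 2·1 + 5·1 + 14·-1 + 9·-1 + 3·1 + 8·-1 + 10·-1.
Output[0,1]: The receptive field on the input at this output position is [5 0 11 / 3 15 8 / 10 13 10]. Elementwise product with the kernel and sum: 0·1 + 11·1 + 3·-1 + 15·-1 + 8·1 + 13·-1 + 10·-1.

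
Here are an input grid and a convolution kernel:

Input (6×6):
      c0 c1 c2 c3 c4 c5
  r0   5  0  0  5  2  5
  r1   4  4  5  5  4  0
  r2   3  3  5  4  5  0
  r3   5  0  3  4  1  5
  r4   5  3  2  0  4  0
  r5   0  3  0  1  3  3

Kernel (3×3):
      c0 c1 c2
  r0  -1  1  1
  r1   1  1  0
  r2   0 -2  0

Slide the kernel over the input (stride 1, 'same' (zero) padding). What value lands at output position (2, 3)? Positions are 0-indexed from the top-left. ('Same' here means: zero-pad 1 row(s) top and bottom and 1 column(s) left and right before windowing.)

5

The receptive field on the zero-padded input at this output position is [5 5 4 / 5 4 5 / 3 4 1]. Elementwise product with the kernel and sum: 5·-1 + 5·1 + 4·1 + 5·1 + 4·1 + 4·-2.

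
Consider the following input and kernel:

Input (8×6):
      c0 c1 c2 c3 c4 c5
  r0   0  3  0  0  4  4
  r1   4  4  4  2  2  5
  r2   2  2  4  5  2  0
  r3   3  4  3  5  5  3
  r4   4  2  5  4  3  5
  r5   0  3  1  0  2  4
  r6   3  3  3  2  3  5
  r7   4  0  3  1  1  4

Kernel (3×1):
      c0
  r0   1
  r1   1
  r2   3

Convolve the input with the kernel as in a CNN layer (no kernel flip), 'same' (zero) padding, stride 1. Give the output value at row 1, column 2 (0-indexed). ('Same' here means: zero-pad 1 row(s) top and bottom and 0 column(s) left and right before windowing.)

16

The receptive field on the zero-padded input at this output position is [0 / 4 / 4]. Elementwise product with the kernel and sum: 0·1 + 4·1 + 4·3.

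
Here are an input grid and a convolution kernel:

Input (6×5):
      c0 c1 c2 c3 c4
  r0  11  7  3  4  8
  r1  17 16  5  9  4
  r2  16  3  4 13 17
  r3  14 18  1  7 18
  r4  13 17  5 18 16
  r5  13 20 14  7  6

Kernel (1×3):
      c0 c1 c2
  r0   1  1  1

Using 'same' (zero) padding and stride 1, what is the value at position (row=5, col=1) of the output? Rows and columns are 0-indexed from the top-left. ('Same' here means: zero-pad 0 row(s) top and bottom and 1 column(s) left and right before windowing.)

The receptive field on the zero-padded input at this output position is [13 20 14]. Elementwise product with the kernel and sum: 13·1 + 20·1 + 14·1.

47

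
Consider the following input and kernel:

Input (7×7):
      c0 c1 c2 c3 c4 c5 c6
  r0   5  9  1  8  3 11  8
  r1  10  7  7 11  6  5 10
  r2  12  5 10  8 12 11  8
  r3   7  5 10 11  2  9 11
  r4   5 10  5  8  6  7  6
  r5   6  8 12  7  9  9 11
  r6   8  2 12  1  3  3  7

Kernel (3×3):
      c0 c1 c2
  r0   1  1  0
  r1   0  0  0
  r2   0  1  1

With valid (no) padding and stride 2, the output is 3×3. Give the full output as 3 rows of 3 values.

29 29 33
32 32 36
29 17 23

Output[0,0]: The receptive field on the input at this output position is [5 9 1 / 10 7 7 / 12 5 10]. Elementwise product with the kernel and sum: 5·1 + 9·1 + 5·1 + 10·1.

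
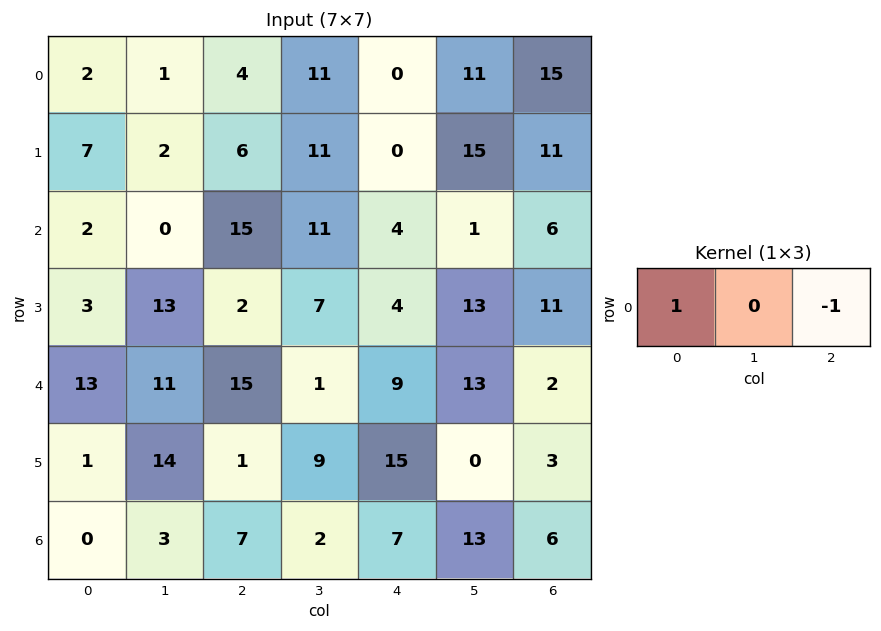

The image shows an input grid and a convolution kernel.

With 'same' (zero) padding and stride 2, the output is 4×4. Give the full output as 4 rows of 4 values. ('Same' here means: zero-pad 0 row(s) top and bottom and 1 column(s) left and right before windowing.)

-1 -10 0 11
0 -11 10 1
-11 10 -12 13
-3 1 -11 13

Output[0,0]: The receptive field on the zero-padded input at this output position is [0 2 1]. Elementwise product with the kernel and sum: 0·1 + 1·-1.
Output[0,1]: The receptive field on the zero-padded input at this output position is [1 4 11]. Elementwise product with the kernel and sum: 1·1 + 11·-1.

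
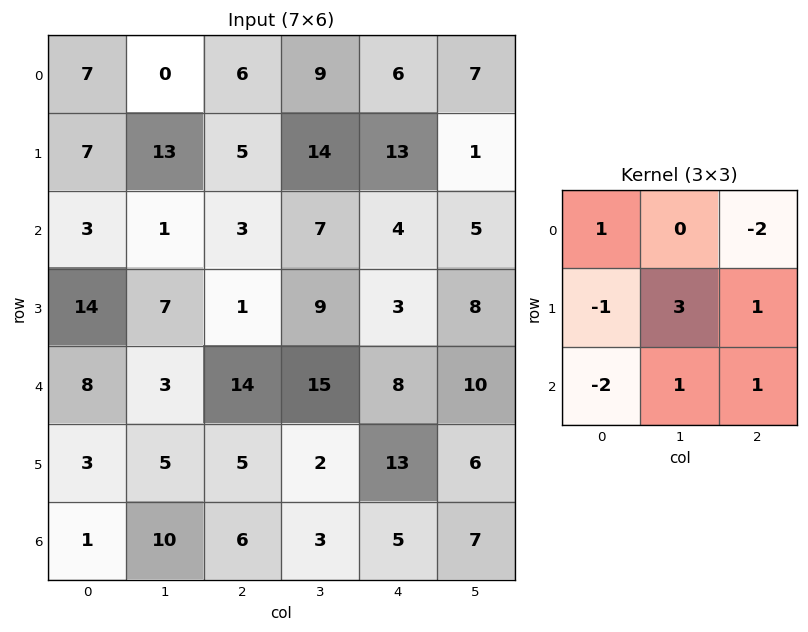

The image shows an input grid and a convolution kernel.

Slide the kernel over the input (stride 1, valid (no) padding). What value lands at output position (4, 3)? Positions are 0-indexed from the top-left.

The receptive field on the input at this output position is [15 8 10 / 2 13 6 / 3 5 7]. Elementwise product with the kernel and sum: 15·1 + 10·-2 + 2·-1 + 13·3 + 6·1 + 3·-2 + 5·1 + 7·1.

44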